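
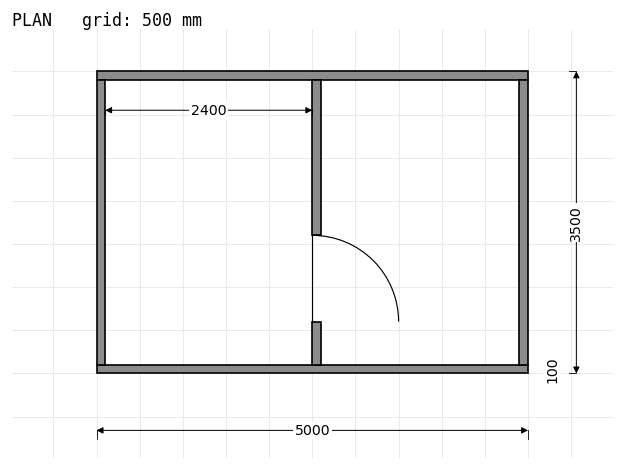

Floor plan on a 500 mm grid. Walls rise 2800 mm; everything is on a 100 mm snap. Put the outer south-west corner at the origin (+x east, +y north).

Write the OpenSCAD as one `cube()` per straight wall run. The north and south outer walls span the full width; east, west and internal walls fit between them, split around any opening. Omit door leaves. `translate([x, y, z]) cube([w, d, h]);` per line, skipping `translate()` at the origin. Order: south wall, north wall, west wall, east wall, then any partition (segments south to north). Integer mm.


cube([5000, 100, 2800]);
translate([0, 3400, 0]) cube([5000, 100, 2800]);
translate([0, 100, 0]) cube([100, 3300, 2800]);
translate([4900, 100, 0]) cube([100, 3300, 2800]);
translate([2500, 100, 0]) cube([100, 500, 2800]);
translate([2500, 1600, 0]) cube([100, 1800, 2800]);


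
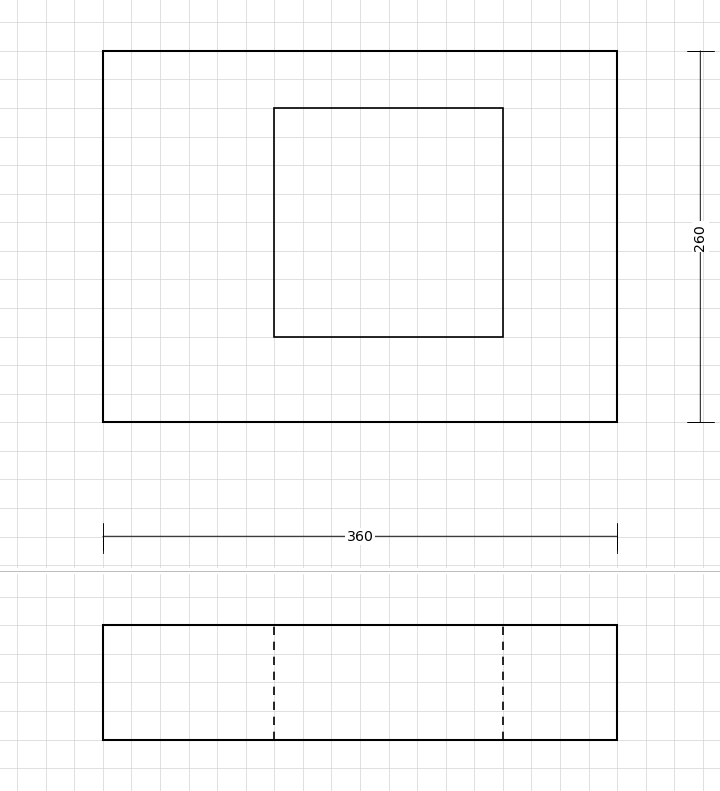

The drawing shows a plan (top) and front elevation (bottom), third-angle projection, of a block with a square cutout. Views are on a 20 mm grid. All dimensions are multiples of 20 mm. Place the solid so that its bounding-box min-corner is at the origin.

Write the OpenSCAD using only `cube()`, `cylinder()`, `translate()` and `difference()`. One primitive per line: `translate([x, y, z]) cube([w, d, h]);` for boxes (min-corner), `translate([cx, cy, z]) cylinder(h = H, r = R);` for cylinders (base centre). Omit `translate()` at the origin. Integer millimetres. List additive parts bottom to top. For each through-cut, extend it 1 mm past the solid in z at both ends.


difference() {
  cube([360, 260, 80]);
  translate([120, 60, -1]) cube([160, 160, 82]);
}


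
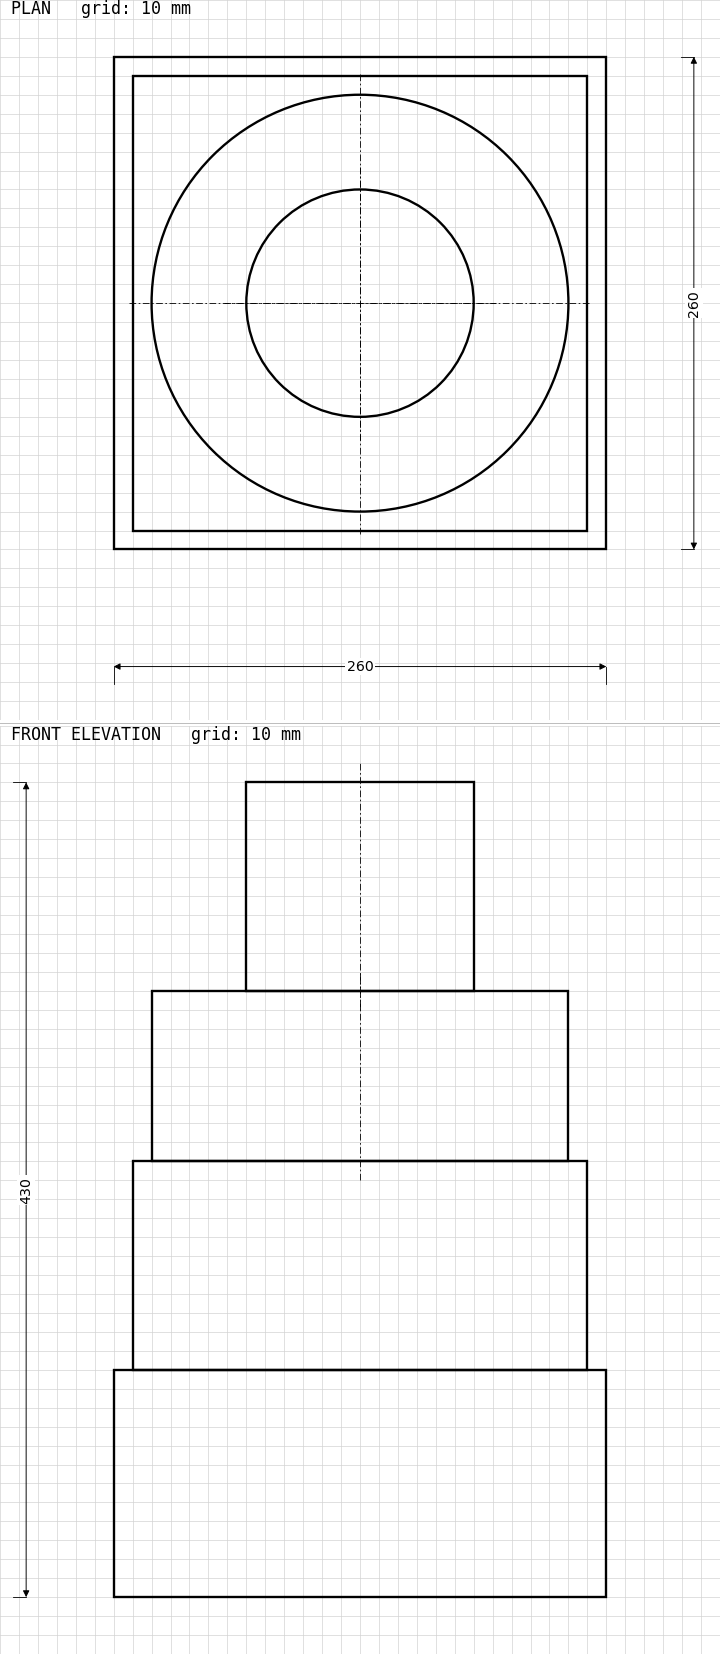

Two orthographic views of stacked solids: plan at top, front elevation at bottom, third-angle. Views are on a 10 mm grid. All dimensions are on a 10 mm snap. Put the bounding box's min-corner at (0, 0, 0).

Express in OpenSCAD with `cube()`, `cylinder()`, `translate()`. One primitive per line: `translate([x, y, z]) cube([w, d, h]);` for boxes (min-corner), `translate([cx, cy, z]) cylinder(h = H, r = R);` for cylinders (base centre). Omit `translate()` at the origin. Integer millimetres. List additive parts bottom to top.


cube([260, 260, 120]);
translate([10, 10, 120]) cube([240, 240, 110]);
translate([130, 130, 230]) cylinder(h = 90, r = 110);
translate([130, 130, 320]) cylinder(h = 110, r = 60);


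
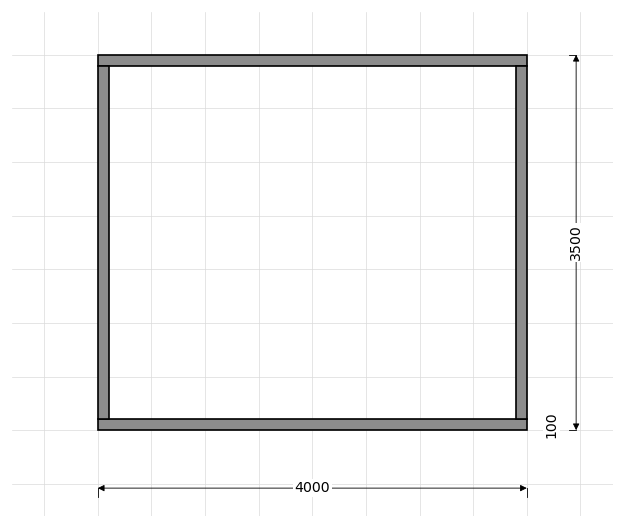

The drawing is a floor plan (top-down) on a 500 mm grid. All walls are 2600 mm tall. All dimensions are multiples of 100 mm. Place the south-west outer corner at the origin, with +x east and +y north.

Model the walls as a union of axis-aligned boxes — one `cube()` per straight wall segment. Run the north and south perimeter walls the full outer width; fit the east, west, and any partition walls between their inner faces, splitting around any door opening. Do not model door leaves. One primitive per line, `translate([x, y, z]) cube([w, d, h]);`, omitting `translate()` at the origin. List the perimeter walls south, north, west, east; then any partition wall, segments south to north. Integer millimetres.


cube([4000, 100, 2600]);
translate([0, 3400, 0]) cube([4000, 100, 2600]);
translate([0, 100, 0]) cube([100, 3300, 2600]);
translate([3900, 100, 0]) cube([100, 3300, 2600]);


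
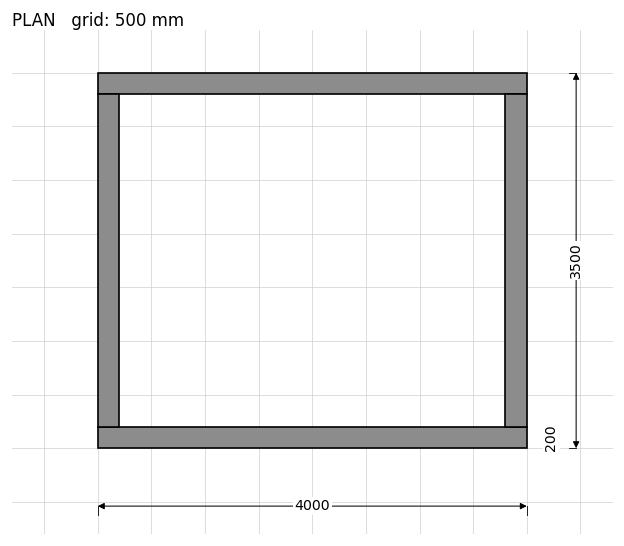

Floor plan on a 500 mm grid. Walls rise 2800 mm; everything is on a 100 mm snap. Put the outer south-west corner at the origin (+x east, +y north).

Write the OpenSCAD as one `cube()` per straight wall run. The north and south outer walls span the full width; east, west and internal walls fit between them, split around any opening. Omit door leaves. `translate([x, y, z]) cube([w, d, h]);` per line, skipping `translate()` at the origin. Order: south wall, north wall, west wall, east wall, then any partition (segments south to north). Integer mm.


cube([4000, 200, 2800]);
translate([0, 3300, 0]) cube([4000, 200, 2800]);
translate([0, 200, 0]) cube([200, 3100, 2800]);
translate([3800, 200, 0]) cube([200, 3100, 2800]);


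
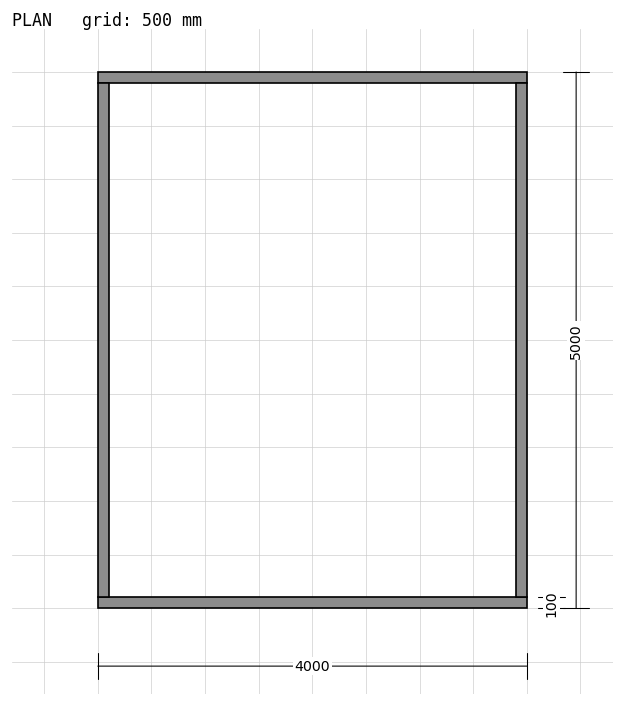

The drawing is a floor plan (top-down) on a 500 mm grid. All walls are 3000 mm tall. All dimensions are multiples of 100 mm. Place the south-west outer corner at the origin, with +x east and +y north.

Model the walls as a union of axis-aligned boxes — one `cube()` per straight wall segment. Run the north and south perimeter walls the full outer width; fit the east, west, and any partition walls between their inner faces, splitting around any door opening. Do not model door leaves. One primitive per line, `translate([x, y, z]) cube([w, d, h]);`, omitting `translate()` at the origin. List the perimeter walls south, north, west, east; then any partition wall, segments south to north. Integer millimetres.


cube([4000, 100, 3000]);
translate([0, 4900, 0]) cube([4000, 100, 3000]);
translate([0, 100, 0]) cube([100, 4800, 3000]);
translate([3900, 100, 0]) cube([100, 4800, 3000]);


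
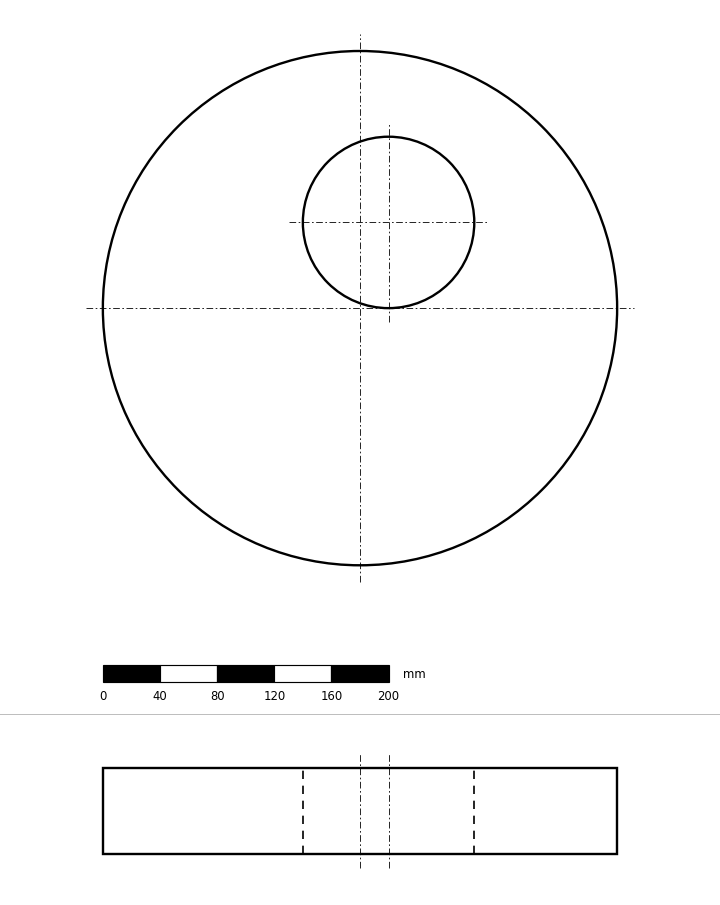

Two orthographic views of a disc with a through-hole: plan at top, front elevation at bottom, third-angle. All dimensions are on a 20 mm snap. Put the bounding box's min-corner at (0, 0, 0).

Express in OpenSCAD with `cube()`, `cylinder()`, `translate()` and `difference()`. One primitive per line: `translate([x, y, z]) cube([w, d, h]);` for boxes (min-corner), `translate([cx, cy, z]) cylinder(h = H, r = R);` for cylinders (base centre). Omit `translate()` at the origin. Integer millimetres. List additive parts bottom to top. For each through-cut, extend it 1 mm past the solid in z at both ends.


difference() {
  translate([180, 180, 0]) cylinder(h = 60, r = 180);
  translate([200, 240, -1]) cylinder(h = 62, r = 60);
}


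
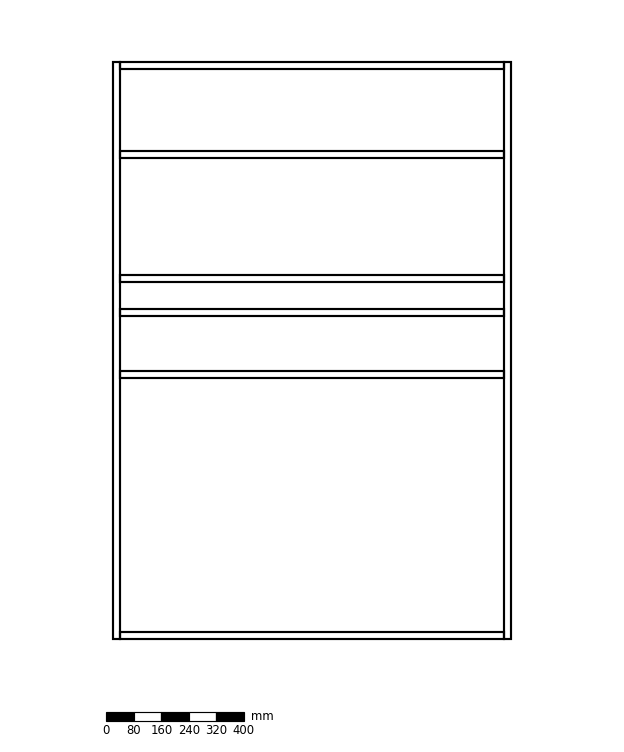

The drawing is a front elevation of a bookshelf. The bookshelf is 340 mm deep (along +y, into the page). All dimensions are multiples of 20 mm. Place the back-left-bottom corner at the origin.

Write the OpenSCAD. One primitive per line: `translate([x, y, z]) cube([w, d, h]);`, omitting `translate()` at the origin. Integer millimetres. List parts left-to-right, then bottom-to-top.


cube([20, 340, 1680]);
translate([20, 0, 0]) cube([1120, 340, 20]);
translate([20, 0, 760]) cube([1120, 340, 20]);
translate([20, 0, 940]) cube([1120, 340, 20]);
translate([20, 0, 1040]) cube([1120, 340, 20]);
translate([20, 0, 1400]) cube([1120, 340, 20]);
translate([20, 0, 1660]) cube([1120, 340, 20]);
translate([1140, 0, 0]) cube([20, 340, 1680]);


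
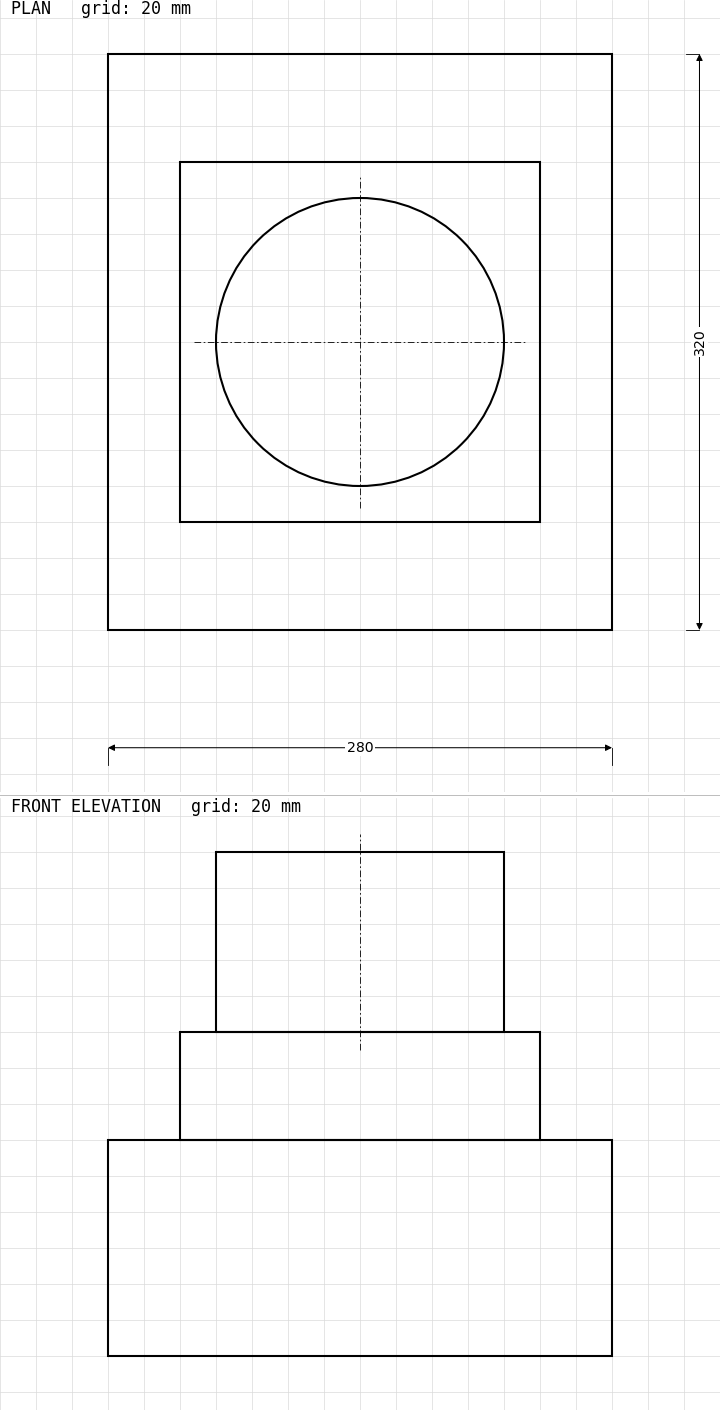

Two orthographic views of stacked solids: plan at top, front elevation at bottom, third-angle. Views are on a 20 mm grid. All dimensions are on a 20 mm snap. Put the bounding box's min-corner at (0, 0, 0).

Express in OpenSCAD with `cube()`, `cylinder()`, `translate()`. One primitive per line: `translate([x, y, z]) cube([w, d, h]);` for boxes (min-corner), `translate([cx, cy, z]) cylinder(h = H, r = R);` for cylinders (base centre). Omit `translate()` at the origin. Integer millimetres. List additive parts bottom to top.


cube([280, 320, 120]);
translate([40, 60, 120]) cube([200, 200, 60]);
translate([140, 160, 180]) cylinder(h = 100, r = 80);


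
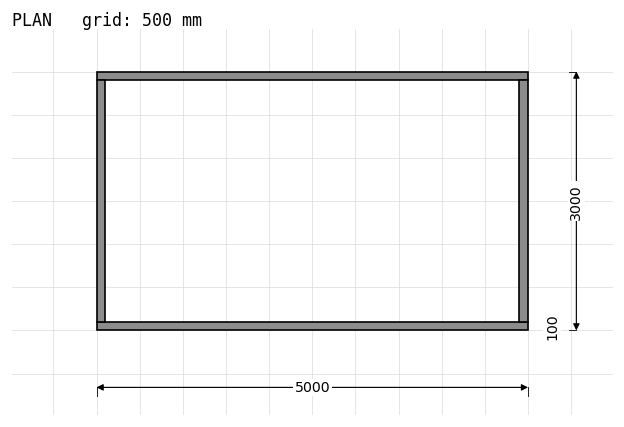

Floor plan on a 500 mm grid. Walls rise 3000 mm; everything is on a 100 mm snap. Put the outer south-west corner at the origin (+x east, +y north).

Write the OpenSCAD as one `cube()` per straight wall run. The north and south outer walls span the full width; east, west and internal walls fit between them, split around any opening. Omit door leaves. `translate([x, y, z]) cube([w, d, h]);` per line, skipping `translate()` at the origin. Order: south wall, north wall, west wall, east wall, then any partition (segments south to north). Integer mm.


cube([5000, 100, 3000]);
translate([0, 2900, 0]) cube([5000, 100, 3000]);
translate([0, 100, 0]) cube([100, 2800, 3000]);
translate([4900, 100, 0]) cube([100, 2800, 3000]);


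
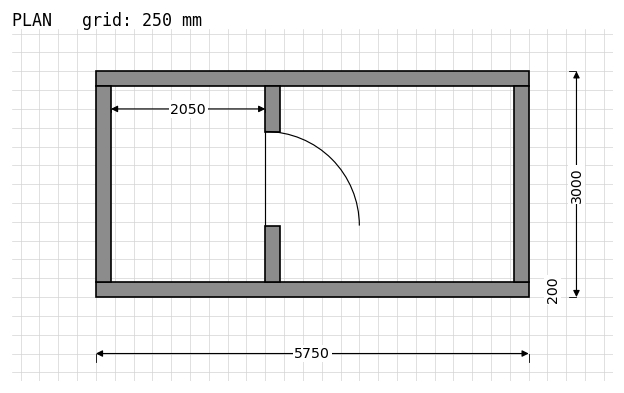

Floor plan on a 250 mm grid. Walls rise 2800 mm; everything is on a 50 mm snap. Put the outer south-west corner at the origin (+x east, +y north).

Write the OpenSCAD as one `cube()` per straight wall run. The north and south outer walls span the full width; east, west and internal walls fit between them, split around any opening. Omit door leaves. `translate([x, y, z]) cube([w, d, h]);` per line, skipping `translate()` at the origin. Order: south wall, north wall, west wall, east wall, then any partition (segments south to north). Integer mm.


cube([5750, 200, 2800]);
translate([0, 2800, 0]) cube([5750, 200, 2800]);
translate([0, 200, 0]) cube([200, 2600, 2800]);
translate([5550, 200, 0]) cube([200, 2600, 2800]);
translate([2250, 200, 0]) cube([200, 750, 2800]);
translate([2250, 2200, 0]) cube([200, 600, 2800]);


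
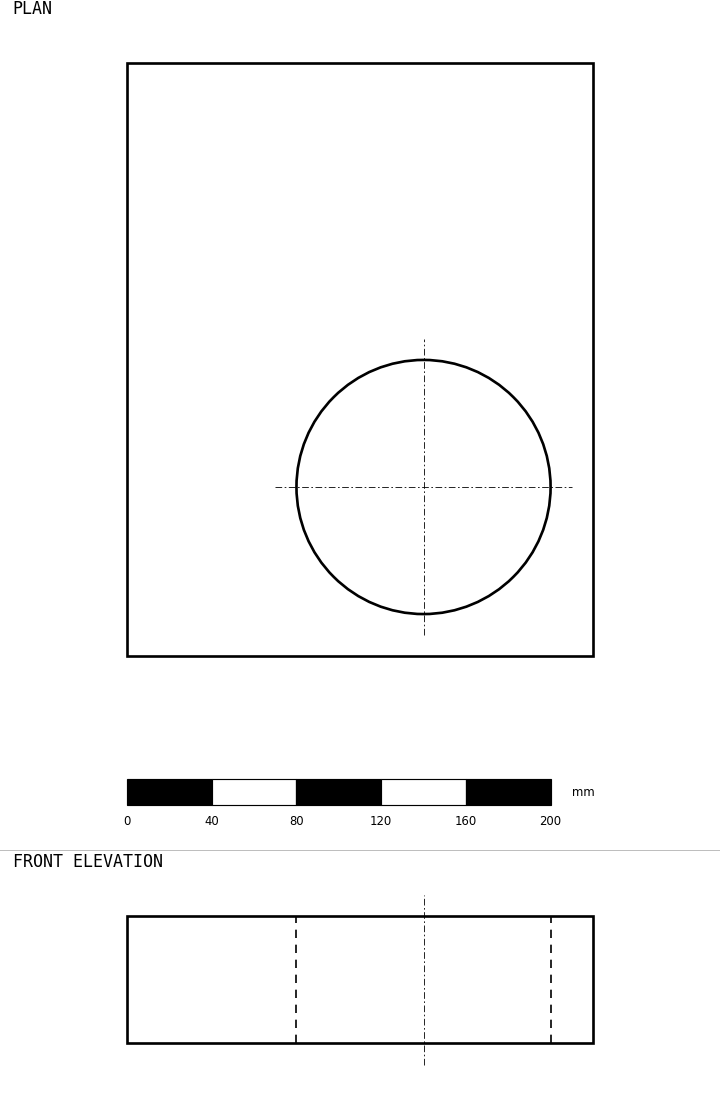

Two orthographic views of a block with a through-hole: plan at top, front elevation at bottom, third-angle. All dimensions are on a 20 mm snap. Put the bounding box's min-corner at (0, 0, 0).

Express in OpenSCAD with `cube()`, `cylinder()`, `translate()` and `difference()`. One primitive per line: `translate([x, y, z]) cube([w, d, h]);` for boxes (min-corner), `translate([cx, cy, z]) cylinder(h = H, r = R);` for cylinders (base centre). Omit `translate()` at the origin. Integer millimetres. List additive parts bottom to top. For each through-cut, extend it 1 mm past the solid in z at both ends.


difference() {
  cube([220, 280, 60]);
  translate([140, 80, -1]) cylinder(h = 62, r = 60);
}


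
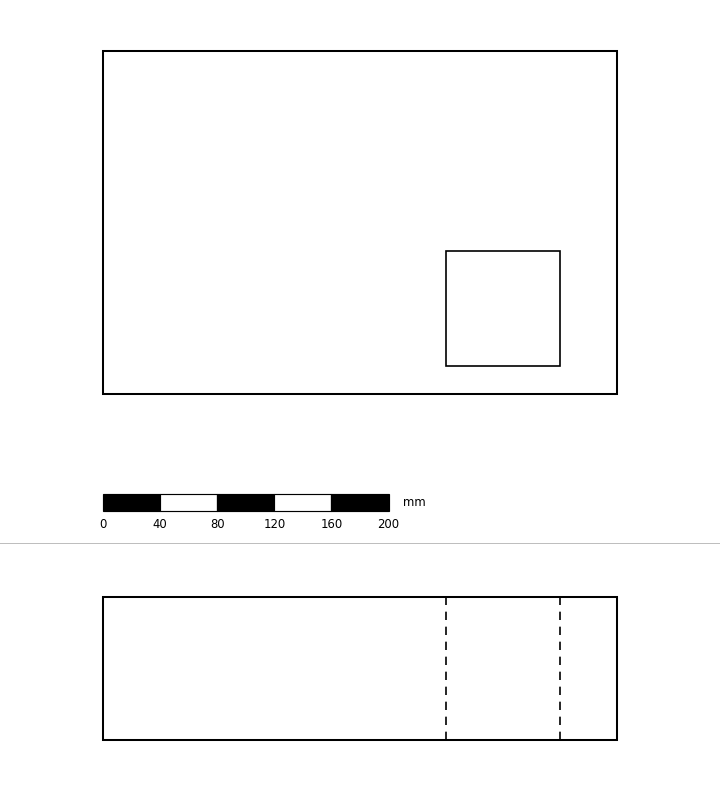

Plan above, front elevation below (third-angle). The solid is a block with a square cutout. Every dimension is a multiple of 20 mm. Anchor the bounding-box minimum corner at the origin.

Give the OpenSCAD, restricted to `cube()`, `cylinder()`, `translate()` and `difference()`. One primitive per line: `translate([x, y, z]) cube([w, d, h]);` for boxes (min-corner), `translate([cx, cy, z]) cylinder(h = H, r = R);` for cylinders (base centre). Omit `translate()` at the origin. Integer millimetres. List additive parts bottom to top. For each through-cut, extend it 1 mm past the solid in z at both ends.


difference() {
  cube([360, 240, 100]);
  translate([240, 20, -1]) cube([80, 80, 102]);
}


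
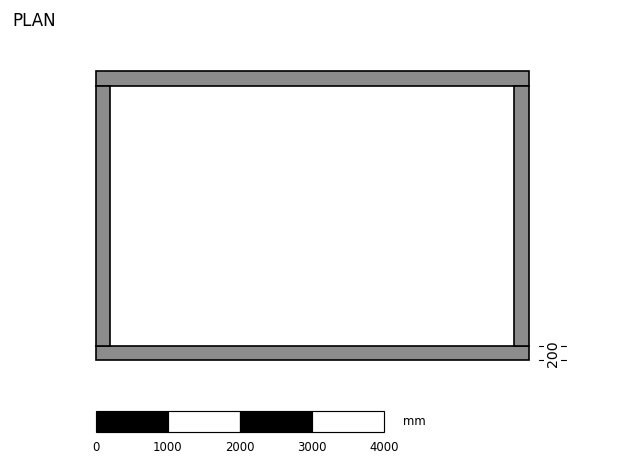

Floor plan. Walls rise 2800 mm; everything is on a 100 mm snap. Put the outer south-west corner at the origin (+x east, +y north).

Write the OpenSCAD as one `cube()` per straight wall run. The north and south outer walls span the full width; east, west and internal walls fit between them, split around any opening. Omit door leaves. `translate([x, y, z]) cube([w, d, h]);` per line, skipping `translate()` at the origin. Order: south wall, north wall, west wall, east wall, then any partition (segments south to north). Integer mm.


cube([6000, 200, 2800]);
translate([0, 3800, 0]) cube([6000, 200, 2800]);
translate([0, 200, 0]) cube([200, 3600, 2800]);
translate([5800, 200, 0]) cube([200, 3600, 2800]);


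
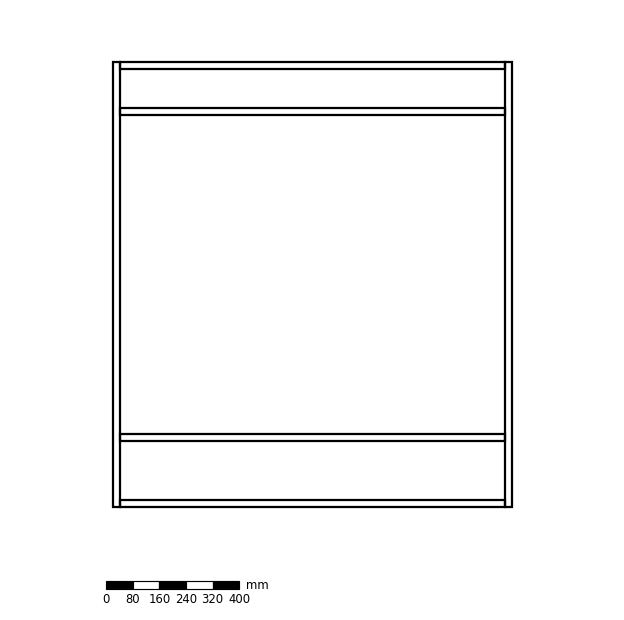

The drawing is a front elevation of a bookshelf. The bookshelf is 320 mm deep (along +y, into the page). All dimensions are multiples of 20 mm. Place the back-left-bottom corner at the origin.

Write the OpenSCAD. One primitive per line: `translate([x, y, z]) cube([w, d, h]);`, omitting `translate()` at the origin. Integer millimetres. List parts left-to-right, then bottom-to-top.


cube([20, 320, 1340]);
translate([20, 0, 0]) cube([1160, 320, 20]);
translate([20, 0, 200]) cube([1160, 320, 20]);
translate([20, 0, 1180]) cube([1160, 320, 20]);
translate([20, 0, 1320]) cube([1160, 320, 20]);
translate([1180, 0, 0]) cube([20, 320, 1340]);


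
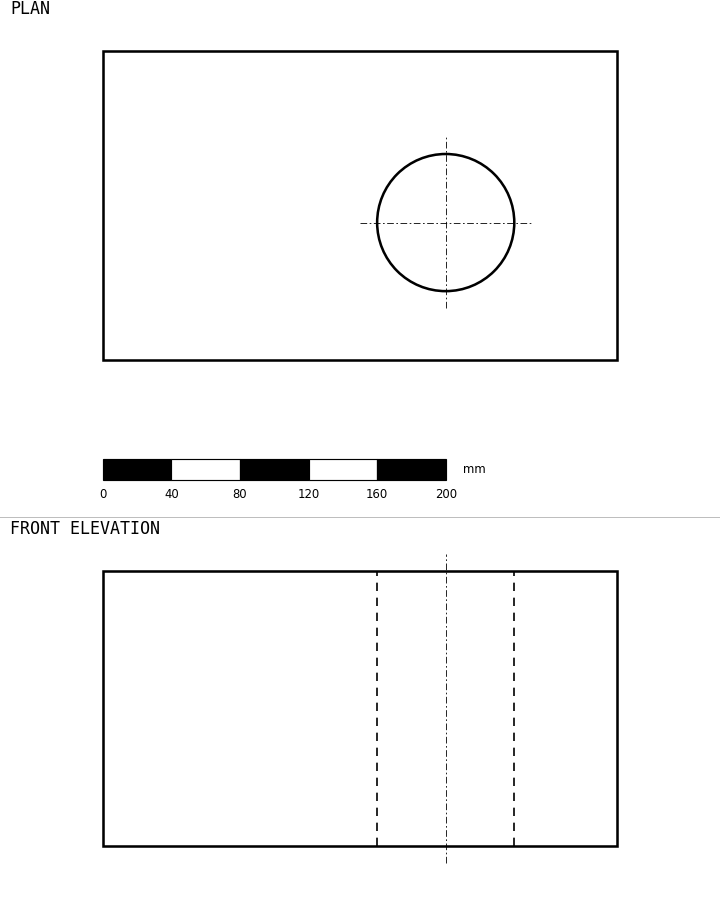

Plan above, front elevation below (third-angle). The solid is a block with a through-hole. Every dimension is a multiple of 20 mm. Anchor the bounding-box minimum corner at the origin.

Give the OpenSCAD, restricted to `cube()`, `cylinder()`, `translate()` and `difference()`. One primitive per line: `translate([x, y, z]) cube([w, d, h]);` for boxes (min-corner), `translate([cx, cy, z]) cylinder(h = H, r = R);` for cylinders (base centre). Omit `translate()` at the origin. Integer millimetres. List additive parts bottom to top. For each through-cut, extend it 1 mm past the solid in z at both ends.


difference() {
  cube([300, 180, 160]);
  translate([200, 80, -1]) cylinder(h = 162, r = 40);
}


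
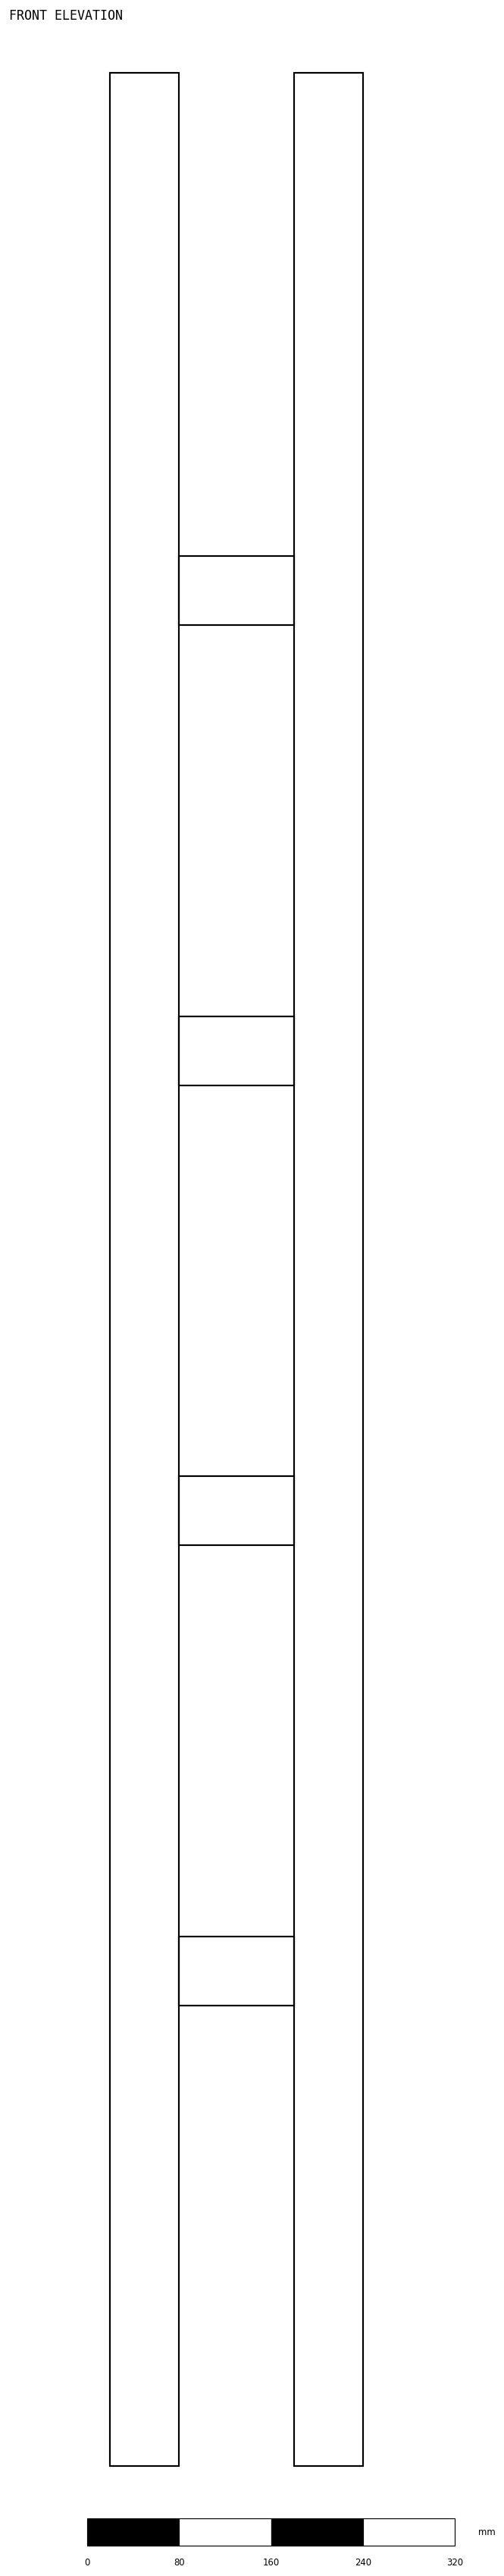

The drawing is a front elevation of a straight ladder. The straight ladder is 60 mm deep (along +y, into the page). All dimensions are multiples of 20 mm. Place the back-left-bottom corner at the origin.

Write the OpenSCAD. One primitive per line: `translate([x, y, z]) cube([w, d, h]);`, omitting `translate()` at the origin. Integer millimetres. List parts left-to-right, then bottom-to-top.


cube([60, 60, 2080]);
translate([60, 0, 400]) cube([100, 60, 60]);
translate([60, 0, 800]) cube([100, 60, 60]);
translate([60, 0, 1200]) cube([100, 60, 60]);
translate([60, 0, 1600]) cube([100, 60, 60]);
translate([160, 0, 0]) cube([60, 60, 2080]);


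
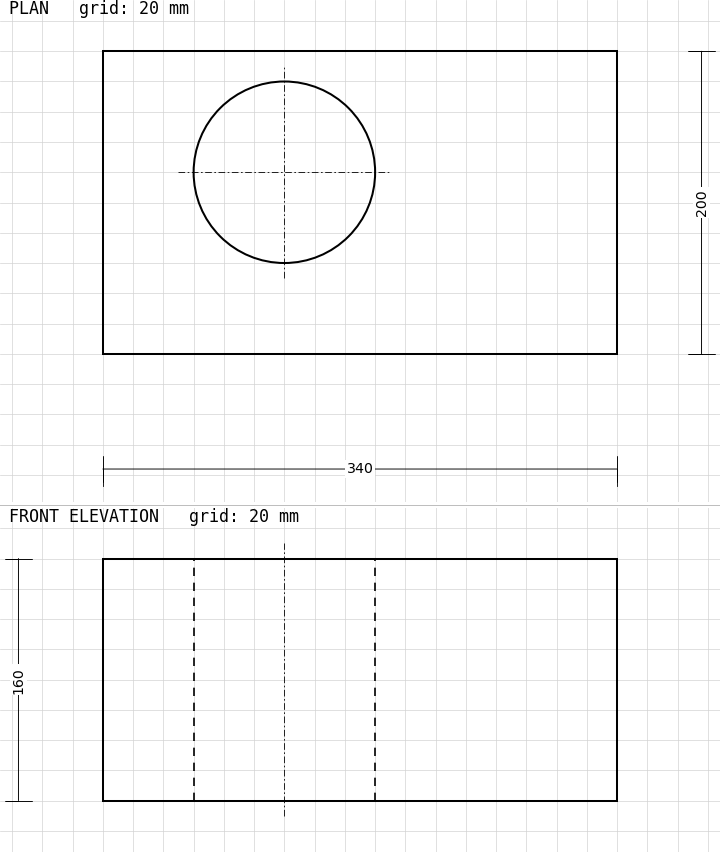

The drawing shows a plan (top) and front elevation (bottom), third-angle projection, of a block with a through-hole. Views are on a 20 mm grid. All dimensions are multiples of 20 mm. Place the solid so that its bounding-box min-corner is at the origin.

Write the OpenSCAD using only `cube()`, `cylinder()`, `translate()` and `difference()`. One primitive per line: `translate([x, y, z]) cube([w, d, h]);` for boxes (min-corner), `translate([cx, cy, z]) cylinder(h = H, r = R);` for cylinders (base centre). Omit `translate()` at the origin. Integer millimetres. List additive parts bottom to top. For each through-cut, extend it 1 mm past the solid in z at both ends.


difference() {
  cube([340, 200, 160]);
  translate([120, 120, -1]) cylinder(h = 162, r = 60);
}


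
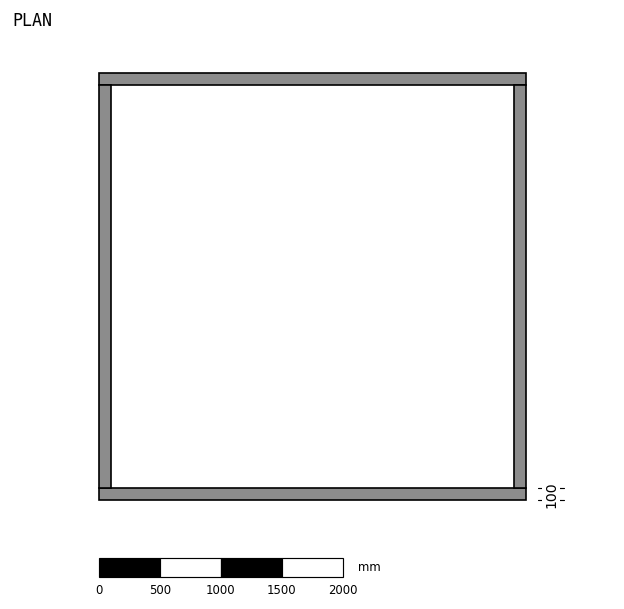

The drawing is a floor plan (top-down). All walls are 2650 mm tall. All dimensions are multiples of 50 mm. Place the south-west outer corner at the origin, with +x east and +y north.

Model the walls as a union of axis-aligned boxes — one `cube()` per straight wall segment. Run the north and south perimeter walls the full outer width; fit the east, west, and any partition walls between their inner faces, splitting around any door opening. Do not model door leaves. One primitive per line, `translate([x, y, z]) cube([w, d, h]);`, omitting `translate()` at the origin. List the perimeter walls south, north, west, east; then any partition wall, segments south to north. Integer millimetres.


cube([3500, 100, 2650]);
translate([0, 3400, 0]) cube([3500, 100, 2650]);
translate([0, 100, 0]) cube([100, 3300, 2650]);
translate([3400, 100, 0]) cube([100, 3300, 2650]);


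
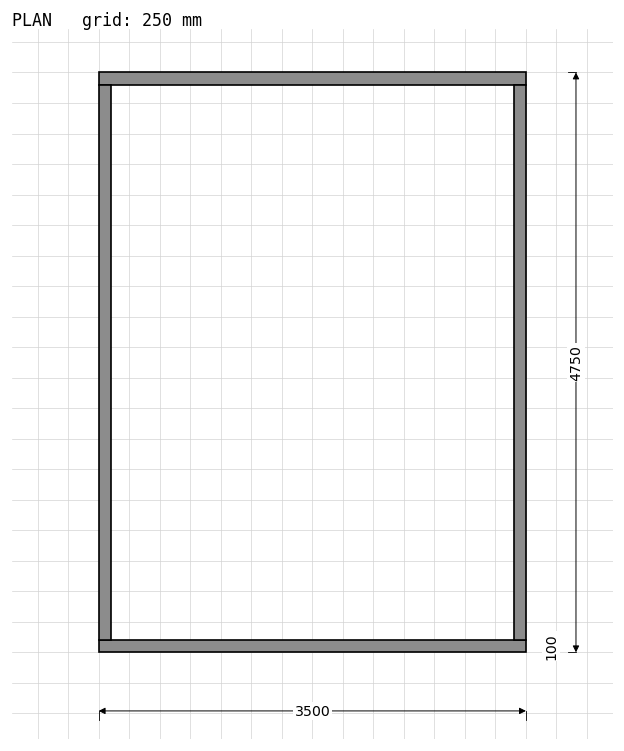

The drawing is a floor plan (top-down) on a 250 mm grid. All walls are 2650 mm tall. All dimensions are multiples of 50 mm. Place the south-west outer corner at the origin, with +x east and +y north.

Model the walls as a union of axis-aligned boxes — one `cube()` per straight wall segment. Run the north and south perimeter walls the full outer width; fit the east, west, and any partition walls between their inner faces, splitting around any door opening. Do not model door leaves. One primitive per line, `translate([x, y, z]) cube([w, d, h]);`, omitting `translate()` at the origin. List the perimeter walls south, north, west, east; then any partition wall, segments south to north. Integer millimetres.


cube([3500, 100, 2650]);
translate([0, 4650, 0]) cube([3500, 100, 2650]);
translate([0, 100, 0]) cube([100, 4550, 2650]);
translate([3400, 100, 0]) cube([100, 4550, 2650]);


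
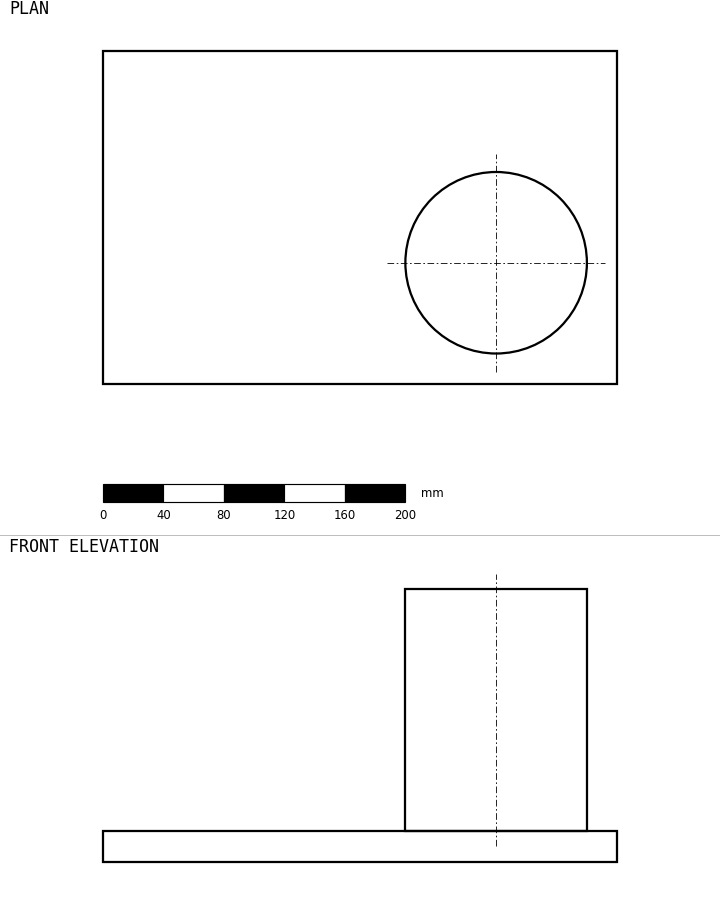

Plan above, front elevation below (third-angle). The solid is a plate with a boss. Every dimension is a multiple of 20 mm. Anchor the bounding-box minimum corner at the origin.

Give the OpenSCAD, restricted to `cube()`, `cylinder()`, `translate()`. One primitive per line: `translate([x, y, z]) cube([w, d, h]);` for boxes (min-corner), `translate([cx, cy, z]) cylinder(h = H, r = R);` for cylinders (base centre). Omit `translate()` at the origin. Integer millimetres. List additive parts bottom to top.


cube([340, 220, 20]);
translate([260, 80, 20]) cylinder(h = 160, r = 60);


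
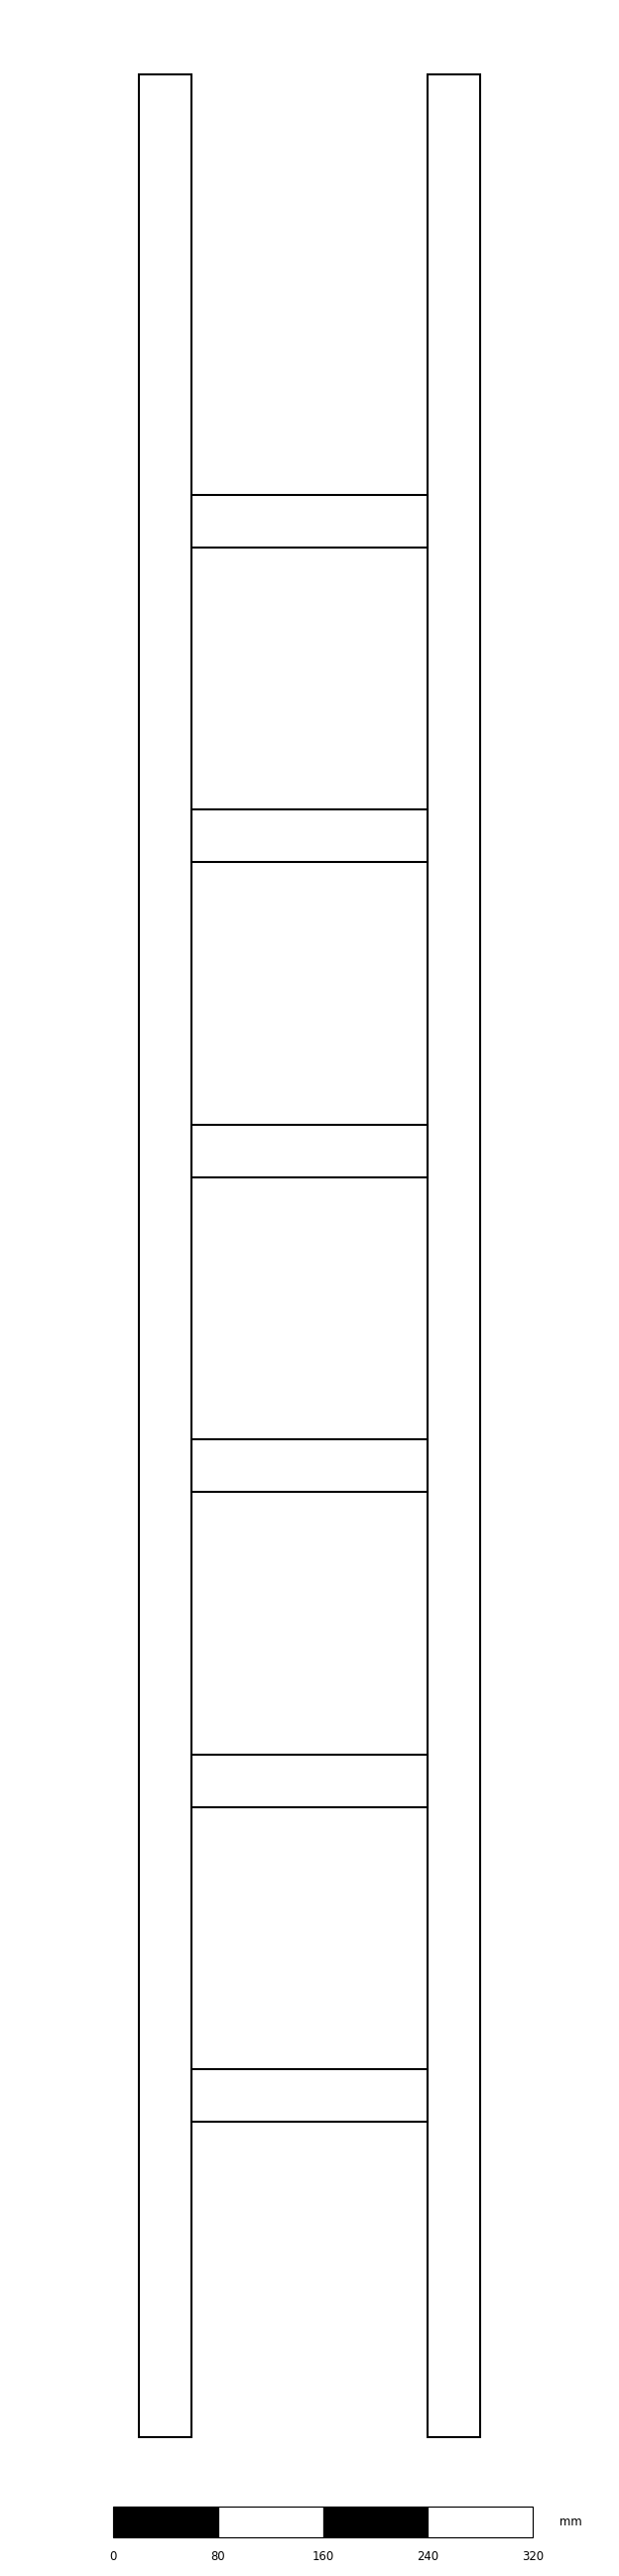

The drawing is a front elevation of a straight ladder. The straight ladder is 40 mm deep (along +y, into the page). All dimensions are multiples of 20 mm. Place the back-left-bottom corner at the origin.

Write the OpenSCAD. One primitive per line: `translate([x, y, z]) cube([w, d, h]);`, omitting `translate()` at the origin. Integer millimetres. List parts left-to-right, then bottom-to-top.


cube([40, 40, 1800]);
translate([40, 0, 240]) cube([180, 40, 40]);
translate([40, 0, 480]) cube([180, 40, 40]);
translate([40, 0, 720]) cube([180, 40, 40]);
translate([40, 0, 960]) cube([180, 40, 40]);
translate([40, 0, 1200]) cube([180, 40, 40]);
translate([40, 0, 1440]) cube([180, 40, 40]);
translate([220, 0, 0]) cube([40, 40, 1800]);


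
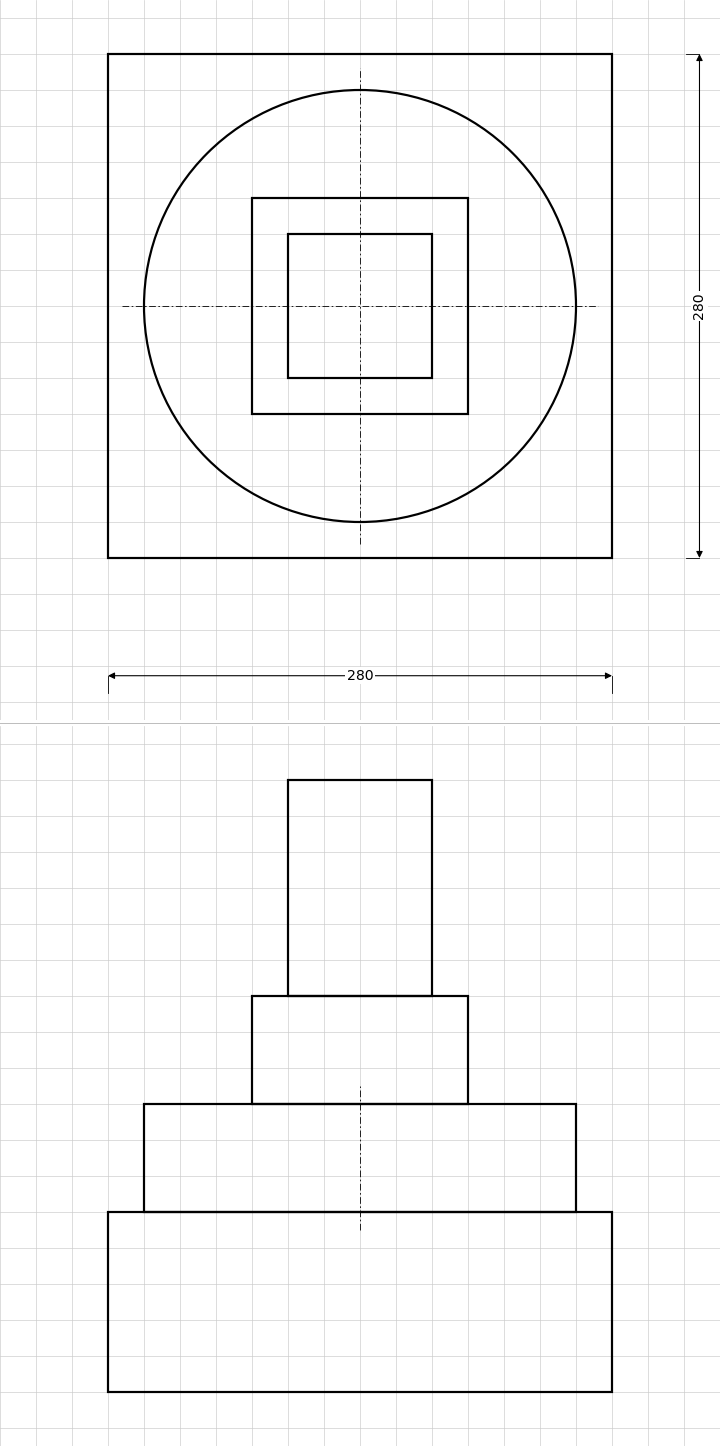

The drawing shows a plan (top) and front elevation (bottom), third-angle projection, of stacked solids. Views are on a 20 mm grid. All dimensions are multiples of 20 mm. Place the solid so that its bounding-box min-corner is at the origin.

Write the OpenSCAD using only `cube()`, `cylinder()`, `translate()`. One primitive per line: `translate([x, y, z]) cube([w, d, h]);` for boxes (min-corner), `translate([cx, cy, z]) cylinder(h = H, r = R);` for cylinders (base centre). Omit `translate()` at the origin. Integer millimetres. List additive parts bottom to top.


cube([280, 280, 100]);
translate([140, 140, 100]) cylinder(h = 60, r = 120);
translate([80, 80, 160]) cube([120, 120, 60]);
translate([100, 100, 220]) cube([80, 80, 120]);


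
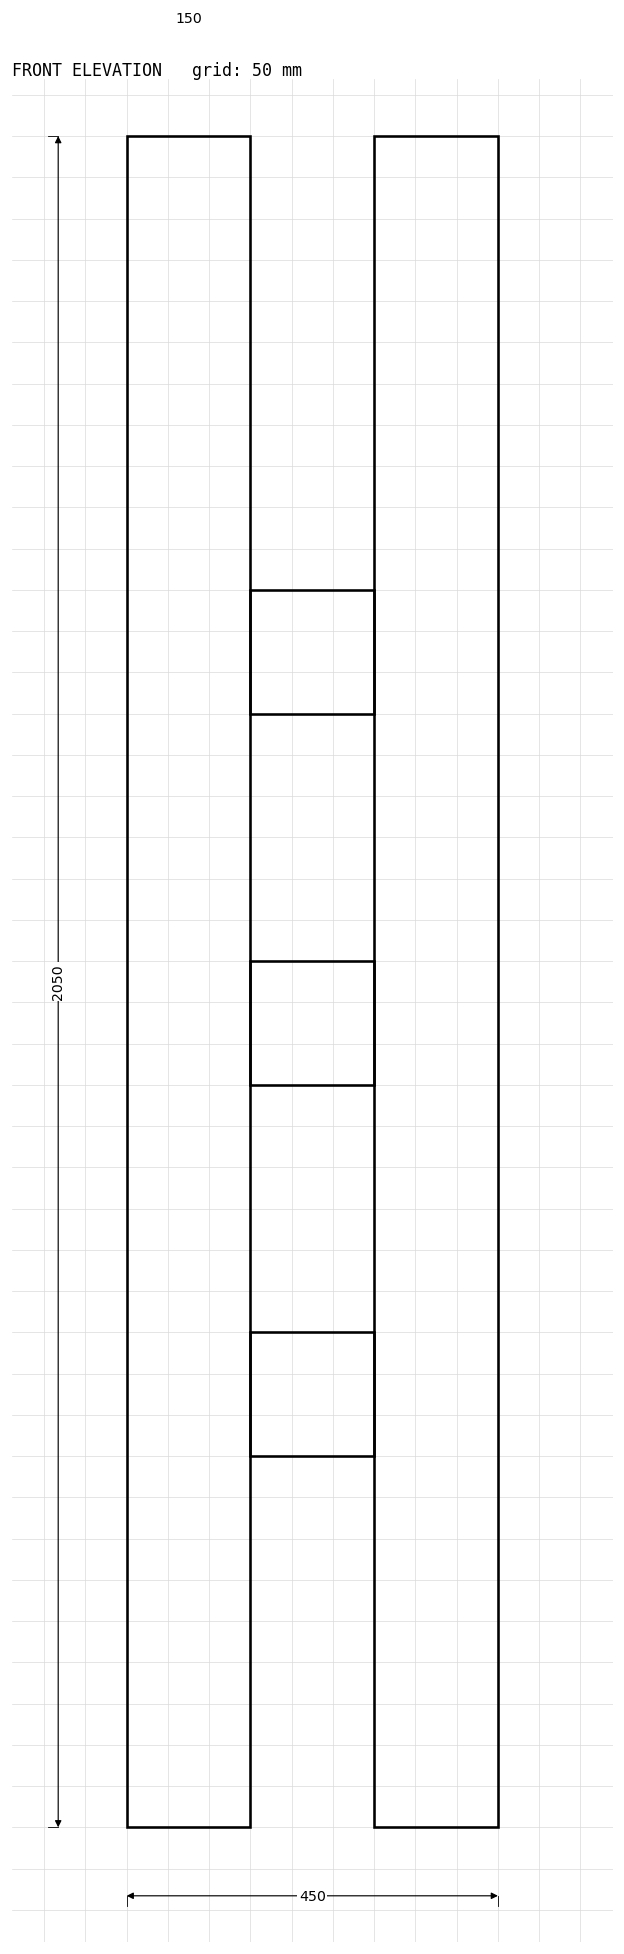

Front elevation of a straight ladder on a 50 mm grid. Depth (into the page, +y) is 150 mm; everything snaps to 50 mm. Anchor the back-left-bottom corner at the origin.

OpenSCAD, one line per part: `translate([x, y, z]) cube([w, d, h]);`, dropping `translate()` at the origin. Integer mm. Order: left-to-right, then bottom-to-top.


cube([150, 150, 2050]);
translate([150, 0, 450]) cube([150, 150, 150]);
translate([150, 0, 900]) cube([150, 150, 150]);
translate([150, 0, 1350]) cube([150, 150, 150]);
translate([300, 0, 0]) cube([150, 150, 2050]);


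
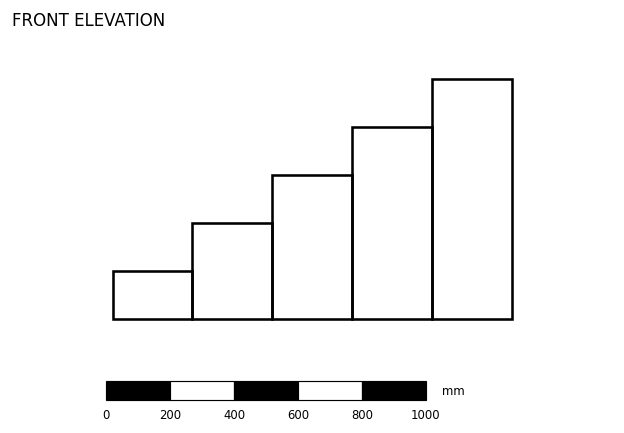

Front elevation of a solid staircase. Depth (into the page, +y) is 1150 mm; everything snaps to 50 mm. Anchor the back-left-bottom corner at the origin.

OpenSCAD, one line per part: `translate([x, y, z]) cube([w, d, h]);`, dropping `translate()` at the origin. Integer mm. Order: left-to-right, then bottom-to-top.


cube([250, 1150, 150]);
translate([250, 0, 0]) cube([250, 1150, 300]);
translate([500, 0, 0]) cube([250, 1150, 450]);
translate([750, 0, 0]) cube([250, 1150, 600]);
translate([1000, 0, 0]) cube([250, 1150, 750]);


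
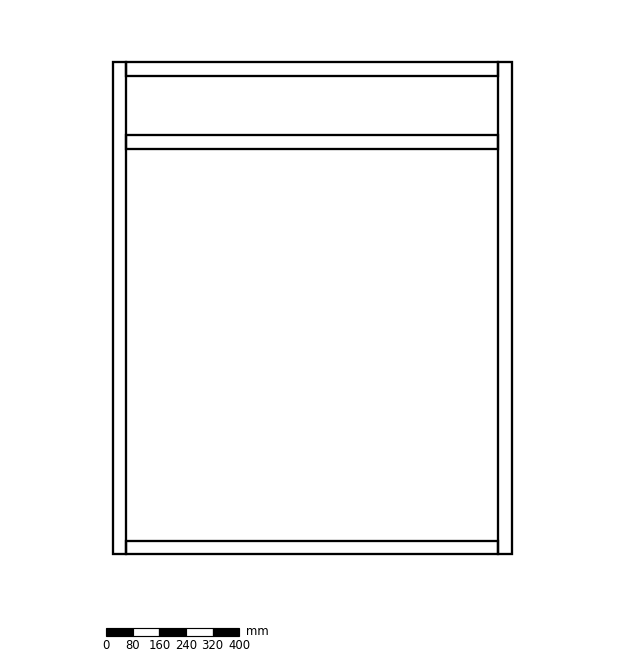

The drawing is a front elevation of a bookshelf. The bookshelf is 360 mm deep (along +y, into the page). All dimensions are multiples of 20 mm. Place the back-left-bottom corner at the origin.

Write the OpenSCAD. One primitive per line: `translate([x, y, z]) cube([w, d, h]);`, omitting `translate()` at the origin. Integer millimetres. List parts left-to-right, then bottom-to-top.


cube([40, 360, 1480]);
translate([40, 0, 0]) cube([1120, 360, 40]);
translate([40, 0, 1220]) cube([1120, 360, 40]);
translate([40, 0, 1440]) cube([1120, 360, 40]);
translate([1160, 0, 0]) cube([40, 360, 1480]);


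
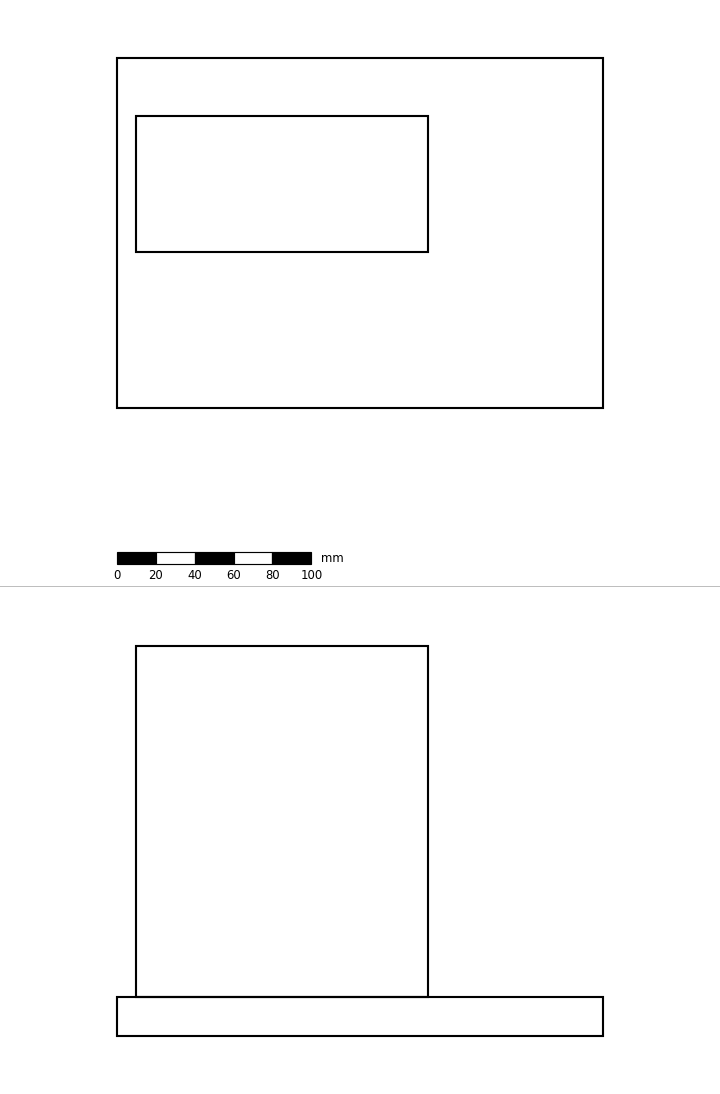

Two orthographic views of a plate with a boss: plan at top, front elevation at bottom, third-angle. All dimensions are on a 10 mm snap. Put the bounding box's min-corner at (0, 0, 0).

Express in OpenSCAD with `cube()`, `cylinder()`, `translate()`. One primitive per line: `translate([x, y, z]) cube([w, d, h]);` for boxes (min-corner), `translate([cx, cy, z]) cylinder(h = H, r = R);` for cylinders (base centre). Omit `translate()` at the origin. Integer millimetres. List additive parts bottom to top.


cube([250, 180, 20]);
translate([10, 80, 20]) cube([150, 70, 180]);


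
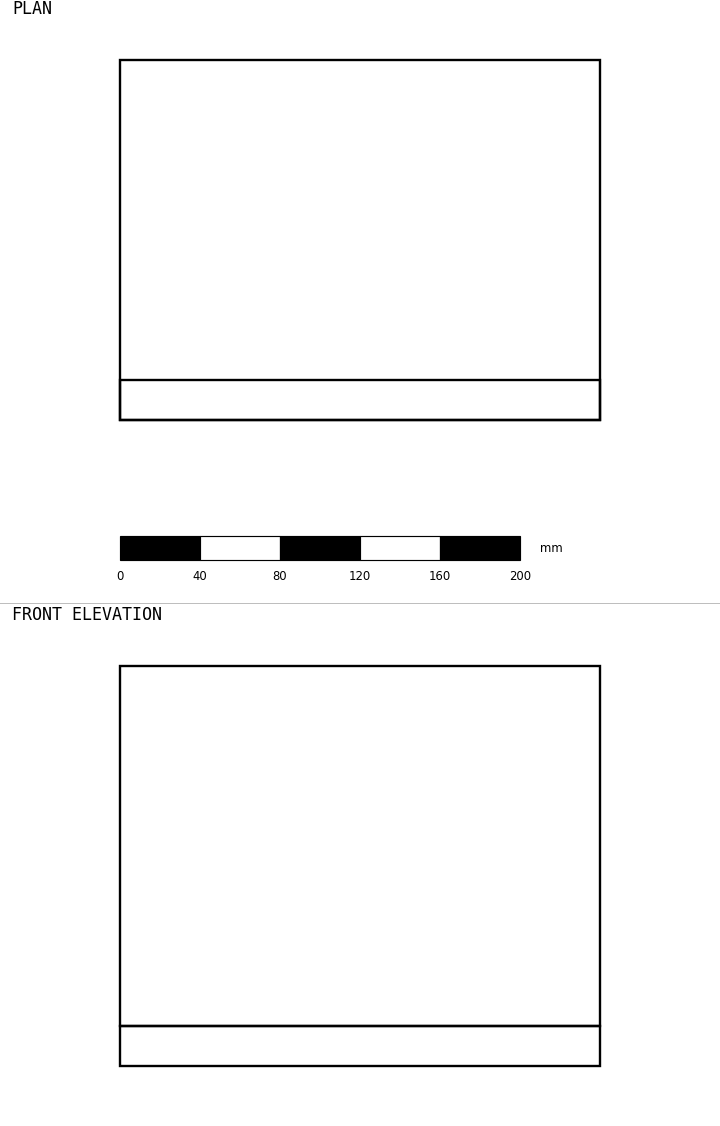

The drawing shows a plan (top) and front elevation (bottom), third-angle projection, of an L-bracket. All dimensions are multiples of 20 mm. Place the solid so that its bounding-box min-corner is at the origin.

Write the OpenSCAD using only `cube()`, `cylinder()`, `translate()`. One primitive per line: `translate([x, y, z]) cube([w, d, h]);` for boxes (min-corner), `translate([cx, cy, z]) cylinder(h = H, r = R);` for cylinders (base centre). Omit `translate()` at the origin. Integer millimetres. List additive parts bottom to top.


cube([240, 180, 20]);
translate([0, 0, 20]) cube([240, 20, 180]);


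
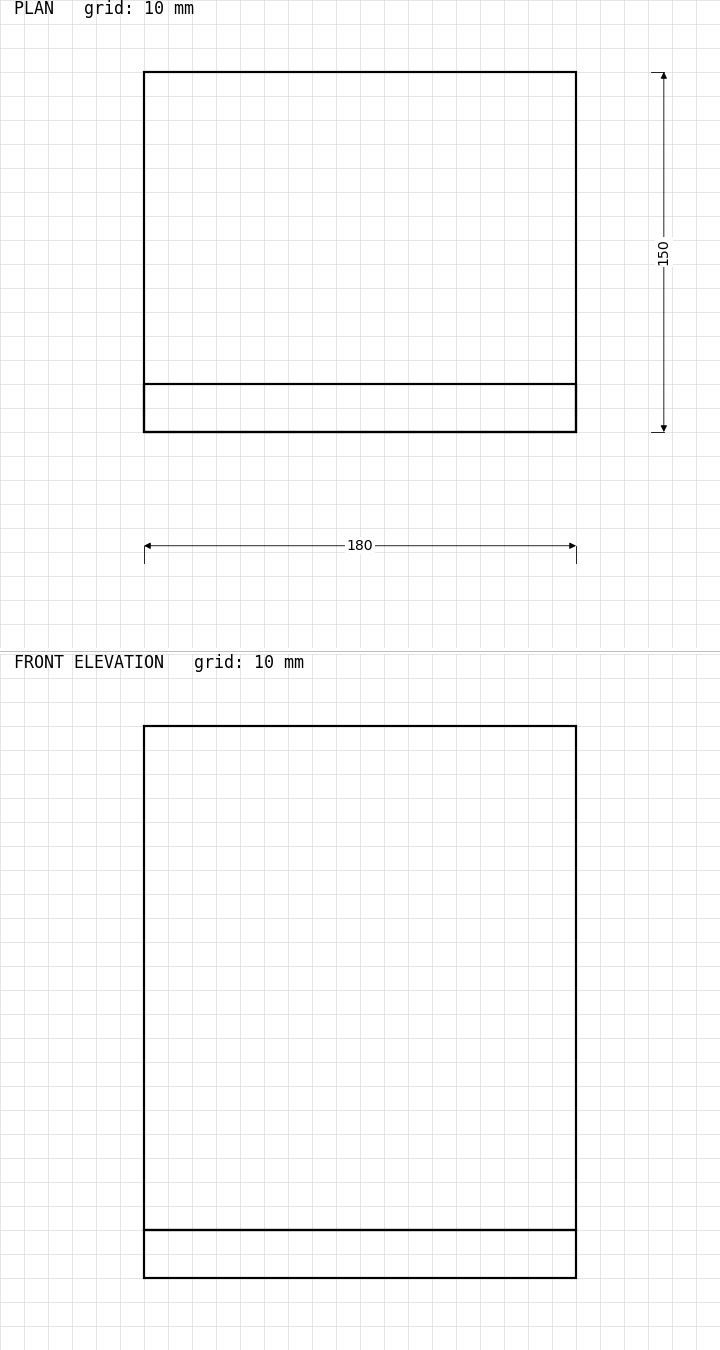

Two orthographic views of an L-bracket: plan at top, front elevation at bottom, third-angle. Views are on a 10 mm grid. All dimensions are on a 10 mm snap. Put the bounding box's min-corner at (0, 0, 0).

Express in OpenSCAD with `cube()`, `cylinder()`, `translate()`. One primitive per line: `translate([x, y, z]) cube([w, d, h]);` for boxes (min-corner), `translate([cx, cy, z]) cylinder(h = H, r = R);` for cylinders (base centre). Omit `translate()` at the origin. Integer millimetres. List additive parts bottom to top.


cube([180, 150, 20]);
translate([0, 0, 20]) cube([180, 20, 210]);


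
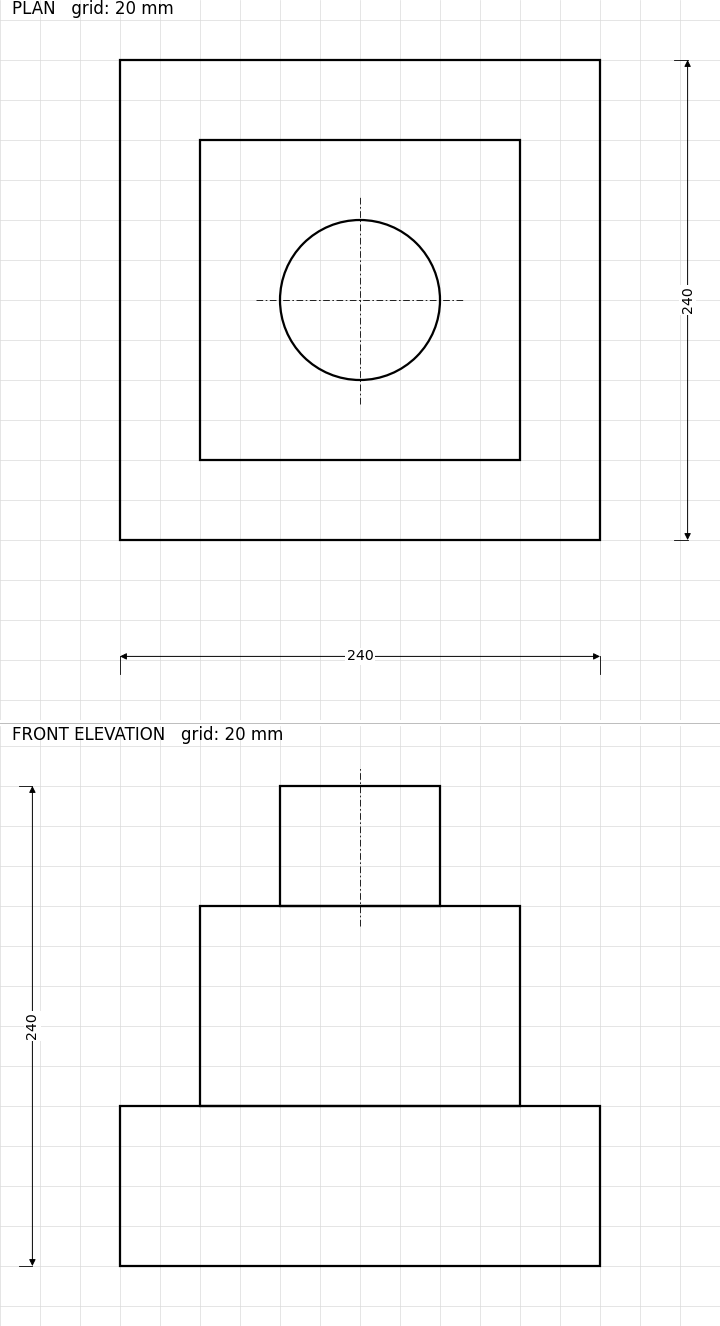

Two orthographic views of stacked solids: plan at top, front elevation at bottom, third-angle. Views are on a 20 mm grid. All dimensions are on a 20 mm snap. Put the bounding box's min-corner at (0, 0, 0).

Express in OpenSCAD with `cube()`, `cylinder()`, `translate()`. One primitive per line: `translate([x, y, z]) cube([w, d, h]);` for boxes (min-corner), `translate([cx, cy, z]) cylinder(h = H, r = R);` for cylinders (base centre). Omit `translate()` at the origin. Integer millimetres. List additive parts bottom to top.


cube([240, 240, 80]);
translate([40, 40, 80]) cube([160, 160, 100]);
translate([120, 120, 180]) cylinder(h = 60, r = 40);


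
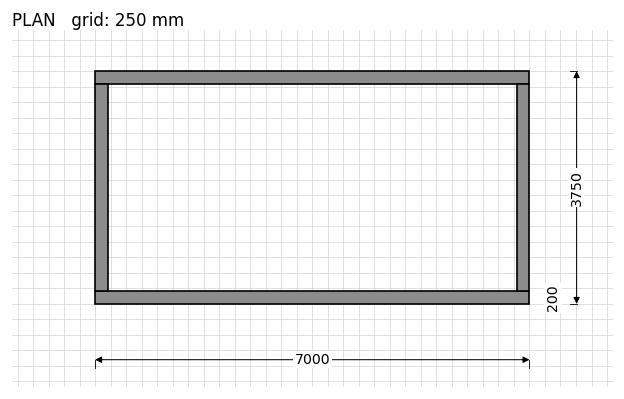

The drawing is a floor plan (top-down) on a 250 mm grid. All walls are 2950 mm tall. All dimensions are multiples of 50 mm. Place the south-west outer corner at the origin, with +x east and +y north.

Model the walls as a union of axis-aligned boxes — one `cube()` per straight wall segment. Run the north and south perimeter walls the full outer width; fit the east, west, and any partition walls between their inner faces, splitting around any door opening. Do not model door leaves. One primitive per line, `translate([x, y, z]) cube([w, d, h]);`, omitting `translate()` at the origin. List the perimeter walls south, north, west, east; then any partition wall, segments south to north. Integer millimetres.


cube([7000, 200, 2950]);
translate([0, 3550, 0]) cube([7000, 200, 2950]);
translate([0, 200, 0]) cube([200, 3350, 2950]);
translate([6800, 200, 0]) cube([200, 3350, 2950]);


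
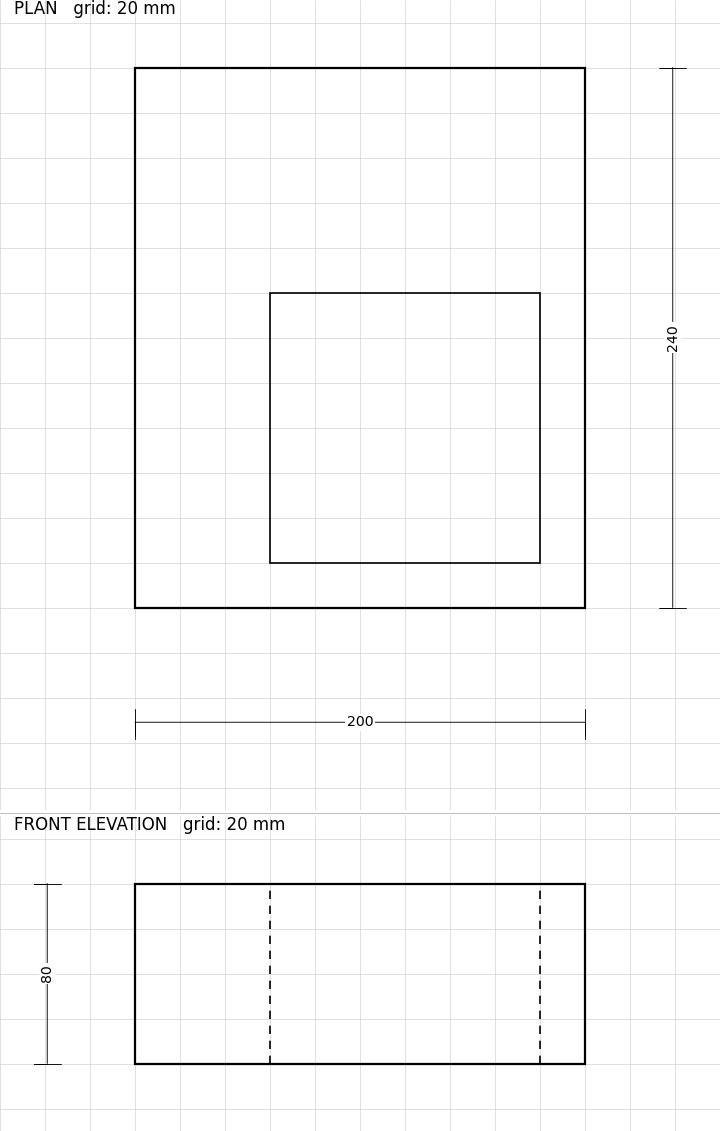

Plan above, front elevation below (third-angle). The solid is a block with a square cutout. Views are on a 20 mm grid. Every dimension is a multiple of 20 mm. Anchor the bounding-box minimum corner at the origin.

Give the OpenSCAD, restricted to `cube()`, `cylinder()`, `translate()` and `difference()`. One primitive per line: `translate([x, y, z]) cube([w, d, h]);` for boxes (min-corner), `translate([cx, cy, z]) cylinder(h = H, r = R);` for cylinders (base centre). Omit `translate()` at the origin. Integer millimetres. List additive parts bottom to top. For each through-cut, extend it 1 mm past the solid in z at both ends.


difference() {
  cube([200, 240, 80]);
  translate([60, 20, -1]) cube([120, 120, 82]);
}


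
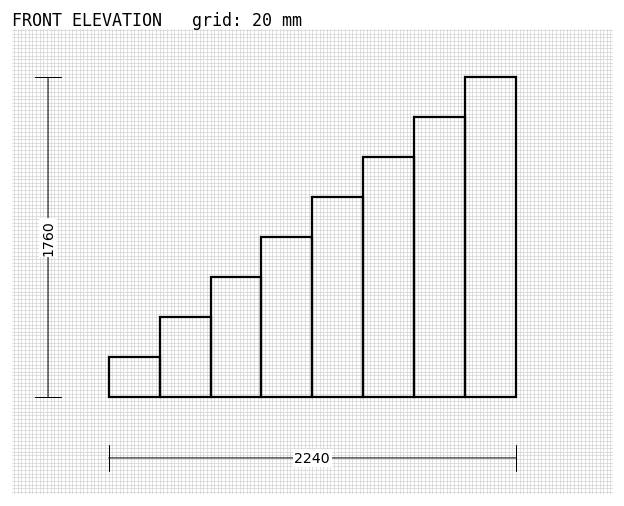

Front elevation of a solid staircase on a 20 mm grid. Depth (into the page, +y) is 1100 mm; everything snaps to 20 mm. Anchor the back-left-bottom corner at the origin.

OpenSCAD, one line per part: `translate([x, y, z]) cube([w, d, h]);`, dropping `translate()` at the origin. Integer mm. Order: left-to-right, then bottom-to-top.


cube([280, 1100, 220]);
translate([280, 0, 0]) cube([280, 1100, 440]);
translate([560, 0, 0]) cube([280, 1100, 660]);
translate([840, 0, 0]) cube([280, 1100, 880]);
translate([1120, 0, 0]) cube([280, 1100, 1100]);
translate([1400, 0, 0]) cube([280, 1100, 1320]);
translate([1680, 0, 0]) cube([280, 1100, 1540]);
translate([1960, 0, 0]) cube([280, 1100, 1760]);


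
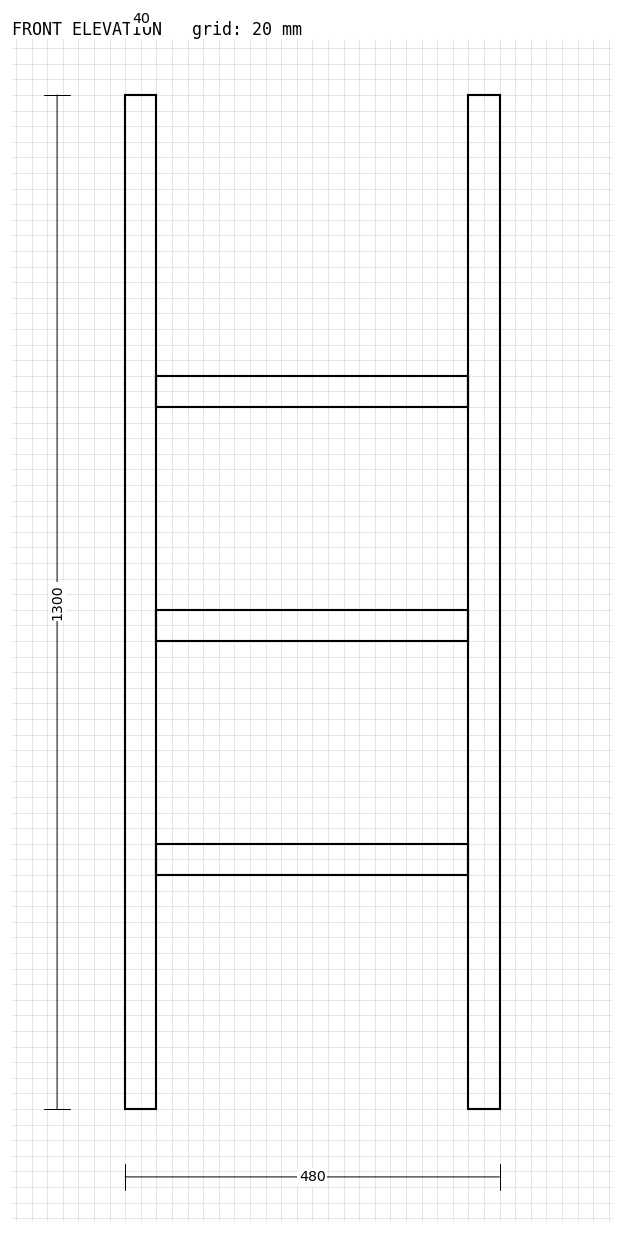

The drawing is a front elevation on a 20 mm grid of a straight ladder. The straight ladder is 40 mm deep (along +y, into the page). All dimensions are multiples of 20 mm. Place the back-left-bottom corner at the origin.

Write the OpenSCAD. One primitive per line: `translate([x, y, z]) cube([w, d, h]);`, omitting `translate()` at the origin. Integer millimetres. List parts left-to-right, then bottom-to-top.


cube([40, 40, 1300]);
translate([40, 0, 300]) cube([400, 40, 40]);
translate([40, 0, 600]) cube([400, 40, 40]);
translate([40, 0, 900]) cube([400, 40, 40]);
translate([440, 0, 0]) cube([40, 40, 1300]);
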